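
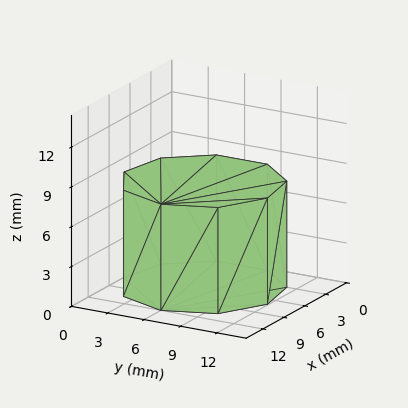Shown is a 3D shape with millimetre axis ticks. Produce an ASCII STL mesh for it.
Reading the render: the shape is a regular 9-sided prism (a cylinder approximated with 9 flat sides), circumscribed radius ≈ 6 mm, height ≈ 8 mm (dimensions read to the nearest mm from the axis ticks). For the STL, each face is triangulated and given an outward normal.

solid part
  facet normal 0.0000 0.0000 -1.0000
    outer loop
      vertex 7.0 11.9 0.0
      vertex 10.6 9.9 0.0
      vertex 12.0 6.0 0.0
    endloop
  endfacet
  facet normal 0.0000 0.0000 -1.0000
    outer loop
      vertex 3.0 11.2 0.0
      vertex 7.0 11.9 0.0
      vertex 12.0 6.0 0.0
    endloop
  endfacet
  facet normal 0.0000 0.0000 -1.0000
    outer loop
      vertex 0.4 8.1 0.0
      vertex 3.0 11.2 0.0
      vertex 12.0 6.0 0.0
    endloop
  endfacet
  facet normal 0.0000 0.0000 -1.0000
    outer loop
      vertex 0.4 3.9 0.0
      vertex 0.4 8.1 0.0
      vertex 12.0 6.0 0.0
    endloop
  endfacet
  facet normal 0.0000 0.0000 -1.0000
    outer loop
      vertex 3.0 0.8 0.0
      vertex 0.4 3.9 0.0
      vertex 12.0 6.0 0.0
    endloop
  endfacet
  facet normal 0.0000 0.0000 -1.0000
    outer loop
      vertex 7.0 0.1 0.0
      vertex 3.0 0.8 0.0
      vertex 12.0 6.0 0.0
    endloop
  endfacet
  facet normal 0.0000 0.0000 -1.0000
    outer loop
      vertex 10.6 2.1 0.0
      vertex 7.0 0.1 0.0
      vertex 12.0 6.0 0.0
    endloop
  endfacet
  facet normal 0.0000 0.0000 1.0000
    outer loop
      vertex 12.0 6.0 8.0
      vertex 10.6 9.9 8.0
      vertex 7.0 11.9 8.0
    endloop
  endfacet
  facet normal 0.0000 0.0000 1.0000
    outer loop
      vertex 12.0 6.0 8.0
      vertex 7.0 11.9 8.0
      vertex 3.0 11.2 8.0
    endloop
  endfacet
  facet normal 0.0000 0.0000 1.0000
    outer loop
      vertex 12.0 6.0 8.0
      vertex 3.0 11.2 8.0
      vertex 0.4 8.1 8.0
    endloop
  endfacet
  facet normal 0.0000 0.0000 1.0000
    outer loop
      vertex 12.0 6.0 8.0
      vertex 0.4 8.1 8.0
      vertex 0.4 3.9 8.0
    endloop
  endfacet
  facet normal 0.0000 0.0000 1.0000
    outer loop
      vertex 12.0 6.0 8.0
      vertex 0.4 3.9 8.0
      vertex 3.0 0.8 8.0
    endloop
  endfacet
  facet normal 0.0000 0.0000 1.0000
    outer loop
      vertex 12.0 6.0 8.0
      vertex 3.0 0.8 8.0
      vertex 7.0 0.1 8.0
    endloop
  endfacet
  facet normal 0.0000 0.0000 1.0000
    outer loop
      vertex 12.0 6.0 8.0
      vertex 7.0 0.1 8.0
      vertex 10.6 2.1 8.0
    endloop
  endfacet
  facet normal 0.9412 0.3379 0.0000
    outer loop
      vertex 12.0 6.0 0.0
      vertex 10.6 9.9 0.0
      vertex 10.6 9.9 8.0
    endloop
  endfacet
  facet normal 0.9412 0.3379 0.0000
    outer loop
      vertex 12.0 6.0 0.0
      vertex 10.6 9.9 8.0
      vertex 12.0 6.0 8.0
    endloop
  endfacet
  facet normal 0.4856 0.8742 0.0000
    outer loop
      vertex 10.6 9.9 0.0
      vertex 7.0 11.9 0.0
      vertex 7.0 11.9 8.0
    endloop
  endfacet
  facet normal 0.4856 0.8742 0.0000
    outer loop
      vertex 10.6 9.9 0.0
      vertex 7.0 11.9 8.0
      vertex 10.6 9.9 8.0
    endloop
  endfacet
  facet normal -0.1724 0.9850 0.0000
    outer loop
      vertex 7.0 11.9 0.0
      vertex 3.0 11.2 0.0
      vertex 3.0 11.2 8.0
    endloop
  endfacet
  facet normal -0.1724 0.9850 0.0000
    outer loop
      vertex 7.0 11.9 0.0
      vertex 3.0 11.2 8.0
      vertex 7.0 11.9 8.0
    endloop
  endfacet
  facet normal -0.7662 0.6426 0.0000
    outer loop
      vertex 3.0 11.2 0.0
      vertex 0.4 8.1 0.0
      vertex 0.4 8.1 8.0
    endloop
  endfacet
  facet normal -0.7662 0.6426 0.0000
    outer loop
      vertex 3.0 11.2 0.0
      vertex 0.4 8.1 8.0
      vertex 3.0 11.2 8.0
    endloop
  endfacet
  facet normal -1.0000 0.0000 0.0000
    outer loop
      vertex 0.4 8.1 0.0
      vertex 0.4 3.9 0.0
      vertex 0.4 3.9 8.0
    endloop
  endfacet
  facet normal -1.0000 0.0000 0.0000
    outer loop
      vertex 0.4 8.1 0.0
      vertex 0.4 3.9 8.0
      vertex 0.4 8.1 8.0
    endloop
  endfacet
  facet normal -0.7662 -0.6426 0.0000
    outer loop
      vertex 0.4 3.9 0.0
      vertex 3.0 0.8 0.0
      vertex 3.0 0.8 8.0
    endloop
  endfacet
  facet normal -0.7662 -0.6426 0.0000
    outer loop
      vertex 0.4 3.9 0.0
      vertex 3.0 0.8 8.0
      vertex 0.4 3.9 8.0
    endloop
  endfacet
  facet normal -0.1724 -0.9850 0.0000
    outer loop
      vertex 3.0 0.8 0.0
      vertex 7.0 0.1 0.0
      vertex 7.0 0.1 8.0
    endloop
  endfacet
  facet normal -0.1724 -0.9850 0.0000
    outer loop
      vertex 3.0 0.8 0.0
      vertex 7.0 0.1 8.0
      vertex 3.0 0.8 8.0
    endloop
  endfacet
  facet normal 0.4856 -0.8742 0.0000
    outer loop
      vertex 7.0 0.1 0.0
      vertex 10.6 2.1 0.0
      vertex 10.6 2.1 8.0
    endloop
  endfacet
  facet normal 0.4856 -0.8742 0.0000
    outer loop
      vertex 7.0 0.1 0.0
      vertex 10.6 2.1 8.0
      vertex 7.0 0.1 8.0
    endloop
  endfacet
  facet normal 0.9412 -0.3379 0.0000
    outer loop
      vertex 10.6 2.1 0.0
      vertex 12.0 6.0 0.0
      vertex 12.0 6.0 8.0
    endloop
  endfacet
  facet normal 0.9412 -0.3379 0.0000
    outer loop
      vertex 10.6 2.1 0.0
      vertex 12.0 6.0 8.0
      vertex 10.6 2.1 8.0
    endloop
  endfacet
endsolid part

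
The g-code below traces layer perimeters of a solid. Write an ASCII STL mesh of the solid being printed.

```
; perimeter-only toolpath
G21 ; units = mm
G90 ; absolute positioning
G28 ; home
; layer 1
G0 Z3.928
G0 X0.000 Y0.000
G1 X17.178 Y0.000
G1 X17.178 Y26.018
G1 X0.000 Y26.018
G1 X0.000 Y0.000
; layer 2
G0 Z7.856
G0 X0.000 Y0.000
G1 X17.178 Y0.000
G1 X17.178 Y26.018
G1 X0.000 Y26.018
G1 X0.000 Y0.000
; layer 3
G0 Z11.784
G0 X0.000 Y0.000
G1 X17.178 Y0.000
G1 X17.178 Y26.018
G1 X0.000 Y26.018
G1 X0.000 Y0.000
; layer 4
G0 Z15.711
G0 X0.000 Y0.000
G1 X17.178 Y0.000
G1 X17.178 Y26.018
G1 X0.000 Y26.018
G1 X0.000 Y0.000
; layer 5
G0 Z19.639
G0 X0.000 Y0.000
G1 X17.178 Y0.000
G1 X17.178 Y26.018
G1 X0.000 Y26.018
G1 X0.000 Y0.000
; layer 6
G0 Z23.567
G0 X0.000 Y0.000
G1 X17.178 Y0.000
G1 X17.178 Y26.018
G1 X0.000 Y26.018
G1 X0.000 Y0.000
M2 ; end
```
solid part
  facet normal 0.0000 0.0000 -1.0000
    outer loop
      vertex 17.178 26.018 0.000
      vertex 17.178 0.000 0.000
      vertex 0.000 0.000 0.000
    endloop
  endfacet
  facet normal 0.0000 0.0000 -1.0000
    outer loop
      vertex 0.000 26.018 0.000
      vertex 17.178 26.018 0.000
      vertex 0.000 0.000 0.000
    endloop
  endfacet
  facet normal 0.0000 0.0000 1.0000
    outer loop
      vertex 0.000 0.000 23.567
      vertex 17.178 0.000 23.567
      vertex 17.178 26.018 23.567
    endloop
  endfacet
  facet normal 0.0000 0.0000 1.0000
    outer loop
      vertex 0.000 0.000 23.567
      vertex 17.178 26.018 23.567
      vertex 0.000 26.018 23.567
    endloop
  endfacet
  facet normal 0.0000 -1.0000 0.0000
    outer loop
      vertex 0.000 0.000 0.000
      vertex 17.178 0.000 0.000
      vertex 17.178 0.000 23.567
    endloop
  endfacet
  facet normal 0.0000 -1.0000 0.0000
    outer loop
      vertex 0.000 0.000 0.000
      vertex 17.178 0.000 23.567
      vertex 0.000 0.000 23.567
    endloop
  endfacet
  facet normal 0.0000 1.0000 0.0000
    outer loop
      vertex 17.178 26.018 23.567
      vertex 17.178 26.018 0.000
      vertex 0.000 26.018 0.000
    endloop
  endfacet
  facet normal 0.0000 1.0000 0.0000
    outer loop
      vertex 0.000 26.018 23.567
      vertex 17.178 26.018 23.567
      vertex 0.000 26.018 0.000
    endloop
  endfacet
  facet normal -1.0000 0.0000 0.0000
    outer loop
      vertex 0.000 26.018 23.567
      vertex 0.000 26.018 0.000
      vertex 0.000 0.000 0.000
    endloop
  endfacet
  facet normal -1.0000 0.0000 0.0000
    outer loop
      vertex 0.000 0.000 23.567
      vertex 0.000 26.018 23.567
      vertex 0.000 0.000 0.000
    endloop
  endfacet
  facet normal 1.0000 0.0000 0.0000
    outer loop
      vertex 17.178 0.000 0.000
      vertex 17.178 26.018 0.000
      vertex 17.178 26.018 23.567
    endloop
  endfacet
  facet normal 1.0000 0.0000 0.0000
    outer loop
      vertex 17.178 0.000 0.000
      vertex 17.178 26.018 23.567
      vertex 17.178 0.000 23.567
    endloop
  endfacet
endsolid part

The G0 Z moves step by Δz≈3.928 mm. Every layer's G1 loop is the same polygon, so the solid is a straight extrusion of it from z=0 to z≈23.6. Closing with flat bottom and top caps and triangulating gives 12 facets — a rectangular box, roughly 17.2 × 26 mm footprint and 23.6 mm tall.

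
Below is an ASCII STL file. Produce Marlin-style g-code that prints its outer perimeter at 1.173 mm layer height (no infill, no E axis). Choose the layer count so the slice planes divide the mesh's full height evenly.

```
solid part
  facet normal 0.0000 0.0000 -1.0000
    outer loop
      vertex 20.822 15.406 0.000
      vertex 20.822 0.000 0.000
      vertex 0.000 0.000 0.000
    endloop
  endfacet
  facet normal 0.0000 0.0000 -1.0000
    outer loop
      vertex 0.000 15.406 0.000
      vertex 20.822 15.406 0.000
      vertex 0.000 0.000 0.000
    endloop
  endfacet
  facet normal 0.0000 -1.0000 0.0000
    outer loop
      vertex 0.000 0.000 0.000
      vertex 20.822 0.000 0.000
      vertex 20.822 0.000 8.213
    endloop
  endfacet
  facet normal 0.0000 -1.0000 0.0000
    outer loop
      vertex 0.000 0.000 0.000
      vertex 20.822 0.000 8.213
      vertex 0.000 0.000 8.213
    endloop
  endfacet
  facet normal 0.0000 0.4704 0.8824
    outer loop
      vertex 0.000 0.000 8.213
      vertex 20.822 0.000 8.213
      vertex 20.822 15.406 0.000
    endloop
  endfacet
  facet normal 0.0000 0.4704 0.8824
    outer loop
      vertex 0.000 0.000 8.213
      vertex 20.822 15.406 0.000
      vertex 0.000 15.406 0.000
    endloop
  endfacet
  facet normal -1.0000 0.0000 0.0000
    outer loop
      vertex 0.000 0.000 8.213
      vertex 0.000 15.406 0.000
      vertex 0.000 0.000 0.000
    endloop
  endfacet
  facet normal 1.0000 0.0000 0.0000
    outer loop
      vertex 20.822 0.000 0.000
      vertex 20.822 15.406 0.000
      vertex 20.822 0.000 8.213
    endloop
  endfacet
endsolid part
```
; perimeter-only toolpath
G21 ; units = mm
G90 ; absolute positioning
G28 ; home
; layer 1
G0 Z1.173
G0 X0.000 Y0.000
G1 X20.822 Y0.000
G1 X20.822 Y13.205
G1 X0.000 Y13.205
G1 X0.000 Y0.000
; layer 2
G0 Z2.347
G0 X0.000 Y0.000
G1 X20.822 Y0.000
G1 X20.822 Y11.004
G1 X0.000 Y11.004
G1 X0.000 Y0.000
; layer 3
G0 Z3.520
G0 X0.000 Y0.000
G1 X20.822 Y0.000
G1 X20.822 Y8.803
G1 X0.000 Y8.803
G1 X0.000 Y0.000
; layer 4
G0 Z4.693
G0 X0.000 Y0.000
G1 X20.822 Y0.000
G1 X20.822 Y6.603
G1 X0.000 Y6.603
G1 X0.000 Y0.000
; layer 5
G0 Z5.866
G0 X0.000 Y0.000
G1 X20.822 Y0.000
G1 X20.822 Y4.402
G1 X0.000 Y4.402
G1 X0.000 Y0.000
; layer 6
G0 Z7.040
G0 X0.000 Y0.000
G1 X20.822 Y0.000
G1 X20.822 Y2.201
G1 X0.000 Y2.201
G1 X0.000 Y0.000
M2 ; end

The solid is a wedge (ramp): 20.8 × 15.4 mm base, rising to 8.21 mm along the y=0 edge and sloping linearly to z=0 at y=15.4. Slicing at Δz = 1.173 mm — 7 equal slices spanning the solid's height, so layer i sits at z = i·h/7 — gives 6 non-empty perimeters. Each is a 4-segment closed polygon; G0 lifts to the layer z and rapids to the start vertex, then G1 traces the edges. The cross-section shrinks linearly with z (the slice at the apex is degenerate and omitted).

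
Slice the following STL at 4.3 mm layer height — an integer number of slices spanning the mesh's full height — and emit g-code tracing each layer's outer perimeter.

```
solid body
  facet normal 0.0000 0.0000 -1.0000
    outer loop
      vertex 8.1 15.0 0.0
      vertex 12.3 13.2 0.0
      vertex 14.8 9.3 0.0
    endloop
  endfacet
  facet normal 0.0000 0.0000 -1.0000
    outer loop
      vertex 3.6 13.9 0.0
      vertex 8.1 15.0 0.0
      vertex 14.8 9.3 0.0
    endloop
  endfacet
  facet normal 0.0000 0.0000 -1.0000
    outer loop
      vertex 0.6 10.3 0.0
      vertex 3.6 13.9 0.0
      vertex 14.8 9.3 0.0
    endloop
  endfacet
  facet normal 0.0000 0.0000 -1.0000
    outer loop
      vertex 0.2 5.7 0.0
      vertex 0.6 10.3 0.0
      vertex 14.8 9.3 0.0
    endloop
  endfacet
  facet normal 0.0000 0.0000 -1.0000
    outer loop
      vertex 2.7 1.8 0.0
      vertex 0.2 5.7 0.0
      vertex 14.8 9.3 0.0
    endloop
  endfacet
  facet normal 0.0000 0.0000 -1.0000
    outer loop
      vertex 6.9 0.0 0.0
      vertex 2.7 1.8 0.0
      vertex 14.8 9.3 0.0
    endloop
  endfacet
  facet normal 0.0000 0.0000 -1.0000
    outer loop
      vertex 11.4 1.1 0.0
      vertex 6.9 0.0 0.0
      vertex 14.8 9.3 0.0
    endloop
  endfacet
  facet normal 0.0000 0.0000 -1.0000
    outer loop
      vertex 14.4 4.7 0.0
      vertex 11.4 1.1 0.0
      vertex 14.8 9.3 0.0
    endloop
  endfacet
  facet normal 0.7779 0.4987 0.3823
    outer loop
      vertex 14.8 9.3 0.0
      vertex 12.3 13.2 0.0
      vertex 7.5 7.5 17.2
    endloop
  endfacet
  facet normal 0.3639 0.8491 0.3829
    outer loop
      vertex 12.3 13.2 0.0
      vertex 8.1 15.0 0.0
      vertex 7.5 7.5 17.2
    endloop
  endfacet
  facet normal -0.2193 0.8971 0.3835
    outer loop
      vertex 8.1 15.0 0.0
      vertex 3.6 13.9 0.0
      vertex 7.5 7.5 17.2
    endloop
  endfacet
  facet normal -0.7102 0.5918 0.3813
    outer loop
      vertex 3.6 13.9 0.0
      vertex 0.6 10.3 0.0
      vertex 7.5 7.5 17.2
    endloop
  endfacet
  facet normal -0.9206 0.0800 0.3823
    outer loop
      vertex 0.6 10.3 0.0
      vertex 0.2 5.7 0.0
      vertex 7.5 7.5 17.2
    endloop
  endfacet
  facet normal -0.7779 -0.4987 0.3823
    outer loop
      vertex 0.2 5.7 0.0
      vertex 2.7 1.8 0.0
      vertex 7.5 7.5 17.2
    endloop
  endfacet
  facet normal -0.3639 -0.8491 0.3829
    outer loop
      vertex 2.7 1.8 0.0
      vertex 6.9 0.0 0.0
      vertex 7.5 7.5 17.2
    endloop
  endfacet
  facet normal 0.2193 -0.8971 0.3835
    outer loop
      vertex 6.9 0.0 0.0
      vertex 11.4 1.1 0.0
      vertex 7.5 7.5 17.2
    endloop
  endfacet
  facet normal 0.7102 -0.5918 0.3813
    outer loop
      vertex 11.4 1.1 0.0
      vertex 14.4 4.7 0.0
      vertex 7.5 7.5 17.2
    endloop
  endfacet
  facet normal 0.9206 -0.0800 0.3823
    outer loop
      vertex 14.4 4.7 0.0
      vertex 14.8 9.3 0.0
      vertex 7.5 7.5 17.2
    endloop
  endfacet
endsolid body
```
; perimeter-only toolpath
G21 ; units = mm
G90 ; absolute positioning
G28 ; home
; layer 1
G0 Z4.3
G0 X13.0 Y8.9
G1 X11.1 Y11.8
G1 X7.9 Y13.1
G1 X4.6 Y12.3
G1 X2.3 Y9.6
G1 X2.0 Y6.2
G1 X3.9 Y3.2
G1 X7.1 Y1.9
G1 X10.4 Y2.7
G1 X12.7 Y5.4
G1 X13.0 Y8.9
; layer 2
G0 Z8.6
G0 X11.2 Y8.4
G1 X9.9 Y10.3
G1 X7.8 Y11.2
G1 X5.5 Y10.7
G1 X4.0 Y8.9
G1 X3.9 Y6.6
G1 X5.1 Y4.7
G1 X7.2 Y3.8
G1 X9.4 Y4.3
G1 X10.9 Y6.1
G1 X11.2 Y8.4
; layer 3
G0 Z12.9
G0 X9.3 Y8.0
G1 X8.7 Y8.9
G1 X7.7 Y9.4
G1 X6.5 Y9.1
G1 X5.8 Y8.2
G1 X5.7 Y7.0
G1 X6.3 Y6.1
G1 X7.3 Y5.6
G1 X8.5 Y5.9
G1 X9.2 Y6.8
G1 X9.3 Y8.0
M2 ; end

The solid is a regular 10-sided pyramid, base circumscribed radius ≈ 7.5 mm, apex at z ≈ 17.2 mm. Slicing at Δz = 4.3 mm — 4 equal slices spanning the solid's height, so layer i sits at z = i·h/4 — gives 3 non-empty perimeters. Each is a 10-segment closed polygon; G0 lifts to the layer z and rapids to the start vertex, then G1 traces the edges. The cross-section shrinks linearly with z (the slice at the apex is degenerate and omitted).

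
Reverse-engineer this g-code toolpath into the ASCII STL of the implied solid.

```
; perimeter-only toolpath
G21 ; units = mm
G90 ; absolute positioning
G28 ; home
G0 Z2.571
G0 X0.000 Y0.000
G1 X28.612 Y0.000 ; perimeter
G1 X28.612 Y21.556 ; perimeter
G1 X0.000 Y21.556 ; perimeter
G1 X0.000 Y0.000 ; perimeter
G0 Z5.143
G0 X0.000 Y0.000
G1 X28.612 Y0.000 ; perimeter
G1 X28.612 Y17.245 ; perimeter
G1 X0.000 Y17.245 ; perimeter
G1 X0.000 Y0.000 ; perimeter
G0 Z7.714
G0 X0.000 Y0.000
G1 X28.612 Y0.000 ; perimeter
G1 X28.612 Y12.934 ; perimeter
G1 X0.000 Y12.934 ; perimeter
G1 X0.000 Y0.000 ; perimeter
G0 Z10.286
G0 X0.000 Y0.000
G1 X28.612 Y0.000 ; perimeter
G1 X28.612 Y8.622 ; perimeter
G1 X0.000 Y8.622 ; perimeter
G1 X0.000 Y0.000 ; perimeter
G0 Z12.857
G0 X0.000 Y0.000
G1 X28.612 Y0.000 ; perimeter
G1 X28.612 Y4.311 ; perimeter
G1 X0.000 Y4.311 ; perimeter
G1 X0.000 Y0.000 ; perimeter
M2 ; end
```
solid part
  facet normal 0.0000 0.0000 -1.0000
    outer loop
      vertex 28.612 25.867 0.000
      vertex 28.612 0.000 0.000
      vertex 0.000 0.000 0.000
    endloop
  endfacet
  facet normal 0.0000 0.0000 -1.0000
    outer loop
      vertex 0.000 25.867 0.000
      vertex 28.612 25.867 0.000
      vertex 0.000 0.000 0.000
    endloop
  endfacet
  facet normal 0.0000 -1.0000 0.0000
    outer loop
      vertex 0.000 0.000 0.000
      vertex 28.612 0.000 0.000
      vertex 28.612 0.000 15.429
    endloop
  endfacet
  facet normal 0.0000 -1.0000 0.0000
    outer loop
      vertex 0.000 0.000 0.000
      vertex 28.612 0.000 15.429
      vertex 0.000 0.000 15.429
    endloop
  endfacet
  facet normal 0.0000 0.5123 0.8588
    outer loop
      vertex 0.000 0.000 15.429
      vertex 28.612 0.000 15.429
      vertex 28.612 25.867 0.000
    endloop
  endfacet
  facet normal 0.0000 0.5123 0.8588
    outer loop
      vertex 0.000 0.000 15.429
      vertex 28.612 25.867 0.000
      vertex 0.000 25.867 0.000
    endloop
  endfacet
  facet normal -1.0000 0.0000 0.0000
    outer loop
      vertex 0.000 0.000 15.429
      vertex 0.000 25.867 0.000
      vertex 0.000 0.000 0.000
    endloop
  endfacet
  facet normal 1.0000 0.0000 0.0000
    outer loop
      vertex 28.612 0.000 0.000
      vertex 28.612 25.867 0.000
      vertex 28.612 0.000 15.429
    endloop
  endfacet
endsolid part

The G0 Z moves step by Δz≈2.571 mm. The G1 loops shrink linearly with z, so the solid tapers from its base footprint up to z≈15.4. Closing with a flat bottom cap and the tapered top and triangulating gives 8 facets — a wedge (ramp): 28.6 × 25.9 mm base, rising to 15.4 mm along the y=0 edge and sloping linearly to z=0 at y=25.9.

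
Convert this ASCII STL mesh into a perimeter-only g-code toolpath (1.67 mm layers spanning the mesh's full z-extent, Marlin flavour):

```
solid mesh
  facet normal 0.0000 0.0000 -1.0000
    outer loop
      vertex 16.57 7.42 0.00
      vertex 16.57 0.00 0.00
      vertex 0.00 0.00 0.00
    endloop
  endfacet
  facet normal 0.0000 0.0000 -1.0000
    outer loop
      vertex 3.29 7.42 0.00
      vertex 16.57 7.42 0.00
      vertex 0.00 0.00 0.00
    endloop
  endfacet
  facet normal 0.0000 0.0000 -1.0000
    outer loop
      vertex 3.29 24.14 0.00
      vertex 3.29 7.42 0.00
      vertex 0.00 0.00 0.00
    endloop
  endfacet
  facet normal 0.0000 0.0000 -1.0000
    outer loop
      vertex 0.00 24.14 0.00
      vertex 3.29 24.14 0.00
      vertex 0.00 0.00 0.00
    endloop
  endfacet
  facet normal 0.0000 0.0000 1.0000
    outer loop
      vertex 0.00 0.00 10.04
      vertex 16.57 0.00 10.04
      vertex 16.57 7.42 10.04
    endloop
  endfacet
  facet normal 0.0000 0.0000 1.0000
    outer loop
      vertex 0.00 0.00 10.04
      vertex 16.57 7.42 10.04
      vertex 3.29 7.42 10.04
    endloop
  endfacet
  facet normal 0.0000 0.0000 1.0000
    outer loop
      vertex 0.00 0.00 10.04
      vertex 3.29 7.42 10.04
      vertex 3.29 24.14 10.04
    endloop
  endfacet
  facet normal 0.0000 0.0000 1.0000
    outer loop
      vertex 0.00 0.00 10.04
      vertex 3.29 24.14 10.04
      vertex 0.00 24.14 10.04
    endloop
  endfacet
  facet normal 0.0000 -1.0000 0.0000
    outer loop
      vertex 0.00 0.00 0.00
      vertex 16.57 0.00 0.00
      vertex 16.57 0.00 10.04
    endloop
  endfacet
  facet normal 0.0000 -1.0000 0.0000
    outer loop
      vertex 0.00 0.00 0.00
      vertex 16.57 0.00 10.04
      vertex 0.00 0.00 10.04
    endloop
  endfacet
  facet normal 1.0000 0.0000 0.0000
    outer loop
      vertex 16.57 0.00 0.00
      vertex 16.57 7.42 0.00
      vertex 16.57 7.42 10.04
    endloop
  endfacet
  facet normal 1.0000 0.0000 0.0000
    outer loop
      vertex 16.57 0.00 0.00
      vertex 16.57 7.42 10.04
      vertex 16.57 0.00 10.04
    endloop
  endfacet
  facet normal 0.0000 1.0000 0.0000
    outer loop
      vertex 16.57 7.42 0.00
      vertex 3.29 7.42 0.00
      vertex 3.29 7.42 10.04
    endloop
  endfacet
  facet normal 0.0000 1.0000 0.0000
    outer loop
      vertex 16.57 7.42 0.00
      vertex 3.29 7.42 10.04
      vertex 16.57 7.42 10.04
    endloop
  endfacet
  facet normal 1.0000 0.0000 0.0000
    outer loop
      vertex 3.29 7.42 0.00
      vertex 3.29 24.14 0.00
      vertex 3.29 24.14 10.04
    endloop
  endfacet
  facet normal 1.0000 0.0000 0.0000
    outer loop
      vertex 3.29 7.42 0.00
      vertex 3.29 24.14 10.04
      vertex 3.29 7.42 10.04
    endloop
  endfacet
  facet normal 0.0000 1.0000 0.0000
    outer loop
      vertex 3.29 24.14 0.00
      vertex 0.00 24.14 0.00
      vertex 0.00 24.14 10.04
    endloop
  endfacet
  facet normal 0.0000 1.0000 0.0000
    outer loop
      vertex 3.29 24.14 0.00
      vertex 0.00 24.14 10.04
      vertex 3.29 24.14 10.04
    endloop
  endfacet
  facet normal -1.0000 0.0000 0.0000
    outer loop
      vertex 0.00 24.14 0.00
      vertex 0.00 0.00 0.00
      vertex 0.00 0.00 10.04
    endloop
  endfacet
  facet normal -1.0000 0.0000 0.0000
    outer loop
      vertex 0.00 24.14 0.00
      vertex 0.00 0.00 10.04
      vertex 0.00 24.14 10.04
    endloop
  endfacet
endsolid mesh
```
; perimeter-only toolpath
G21 ; units = mm
G90 ; absolute positioning
G28 ; home
; layer 1
G0 Z1.67
G0 X0.00 Y0.00
G1 X16.57 Y0.00
G1 X16.57 Y7.42
G1 X3.29 Y7.42
G1 X3.29 Y24.14
G1 X0.00 Y24.14
G1 X0.00 Y0.00
; layer 2
G0 Z3.35
G0 X0.00 Y0.00
G1 X16.57 Y0.00
G1 X16.57 Y7.42
G1 X3.29 Y7.42
G1 X3.29 Y24.14
G1 X0.00 Y24.14
G1 X0.00 Y0.00
; layer 3
G0 Z5.02
G0 X0.00 Y0.00
G1 X16.57 Y0.00
G1 X16.57 Y7.42
G1 X3.29 Y7.42
G1 X3.29 Y24.14
G1 X0.00 Y24.14
G1 X0.00 Y0.00
; layer 4
G0 Z6.69
G0 X0.00 Y0.00
G1 X16.57 Y0.00
G1 X16.57 Y7.42
G1 X3.29 Y7.42
G1 X3.29 Y24.14
G1 X0.00 Y24.14
G1 X0.00 Y0.00
; layer 5
G0 Z8.37
G0 X0.00 Y0.00
G1 X16.57 Y0.00
G1 X16.57 Y7.42
G1 X3.29 Y7.42
G1 X3.29 Y24.14
G1 X0.00 Y24.14
G1 X0.00 Y0.00
; layer 6
G0 Z10.04
G0 X0.00 Y0.00
G1 X16.57 Y0.00
G1 X16.57 Y7.42
G1 X3.29 Y7.42
G1 X3.29 Y24.14
G1 X0.00 Y24.14
G1 X0.00 Y0.00
M2 ; end

The solid is an L-shaped prism: outer 16.6 × 24.1 mm, arm thicknesses ≈ 7.42 mm (horizontal) and 3.29 mm (vertical), extruded 10 mm in z. Slicing at Δz = 1.67 mm — 6 equal slices spanning the solid's height, so layer i sits at z = i·h/6 — gives 6 non-empty perimeters. Each is a 6-segment closed polygon; G0 lifts to the layer z and rapids to the start vertex, then G1 traces the edges.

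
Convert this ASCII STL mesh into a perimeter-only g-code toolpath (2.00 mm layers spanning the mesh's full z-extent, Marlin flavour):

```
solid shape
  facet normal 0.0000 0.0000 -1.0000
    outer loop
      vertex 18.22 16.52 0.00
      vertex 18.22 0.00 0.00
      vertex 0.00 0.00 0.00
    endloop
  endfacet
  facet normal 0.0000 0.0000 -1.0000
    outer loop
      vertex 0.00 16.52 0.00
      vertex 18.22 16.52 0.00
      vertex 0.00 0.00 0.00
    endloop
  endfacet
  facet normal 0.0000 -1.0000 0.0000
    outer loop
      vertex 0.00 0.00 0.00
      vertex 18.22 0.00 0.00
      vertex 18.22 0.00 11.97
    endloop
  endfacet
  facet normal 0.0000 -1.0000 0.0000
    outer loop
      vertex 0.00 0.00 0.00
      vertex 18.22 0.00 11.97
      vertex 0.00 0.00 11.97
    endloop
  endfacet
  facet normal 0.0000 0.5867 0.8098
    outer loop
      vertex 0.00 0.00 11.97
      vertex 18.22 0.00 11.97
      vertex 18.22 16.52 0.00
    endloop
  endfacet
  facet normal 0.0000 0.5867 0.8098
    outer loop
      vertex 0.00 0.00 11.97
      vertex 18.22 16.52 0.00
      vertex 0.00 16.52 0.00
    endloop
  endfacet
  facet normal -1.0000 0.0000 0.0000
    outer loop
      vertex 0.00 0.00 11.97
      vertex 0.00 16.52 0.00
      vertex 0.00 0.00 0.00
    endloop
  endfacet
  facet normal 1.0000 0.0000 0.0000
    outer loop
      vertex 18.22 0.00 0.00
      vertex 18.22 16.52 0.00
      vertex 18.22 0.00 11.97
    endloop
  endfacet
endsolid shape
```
; perimeter-only toolpath
G21 ; units = mm
G90 ; absolute positioning
G28 ; home
; layer 1
G0 Z2.00
G0 X0.00 Y0.00
G1 X18.22 Y0.00
G1 X18.22 Y13.77
G1 X0.00 Y13.77
G1 X0.00 Y0.00
; layer 2
G0 Z3.99
G0 X0.00 Y0.00
G1 X18.22 Y0.00
G1 X18.22 Y11.01
G1 X0.00 Y11.01
G1 X0.00 Y0.00
; layer 3
G0 Z5.99
G0 X0.00 Y0.00
G1 X18.22 Y0.00
G1 X18.22 Y8.26
G1 X0.00 Y8.26
G1 X0.00 Y0.00
; layer 4
G0 Z7.98
G0 X0.00 Y0.00
G1 X18.22 Y0.00
G1 X18.22 Y5.51
G1 X0.00 Y5.51
G1 X0.00 Y0.00
; layer 5
G0 Z9.98
G0 X0.00 Y0.00
G1 X18.22 Y0.00
G1 X18.22 Y2.75
G1 X0.00 Y2.75
G1 X0.00 Y0.00
M2 ; end

The solid is a wedge (ramp): 18.2 × 16.5 mm base, rising to 12 mm along the y=0 edge and sloping linearly to z=0 at y=16.5. Slicing at Δz = 2.00 mm — 6 equal slices spanning the solid's height, so layer i sits at z = i·h/6 — gives 5 non-empty perimeters. Each is a 4-segment closed polygon; G0 lifts to the layer z and rapids to the start vertex, then G1 traces the edges. The cross-section shrinks linearly with z (the slice at the apex is degenerate and omitted).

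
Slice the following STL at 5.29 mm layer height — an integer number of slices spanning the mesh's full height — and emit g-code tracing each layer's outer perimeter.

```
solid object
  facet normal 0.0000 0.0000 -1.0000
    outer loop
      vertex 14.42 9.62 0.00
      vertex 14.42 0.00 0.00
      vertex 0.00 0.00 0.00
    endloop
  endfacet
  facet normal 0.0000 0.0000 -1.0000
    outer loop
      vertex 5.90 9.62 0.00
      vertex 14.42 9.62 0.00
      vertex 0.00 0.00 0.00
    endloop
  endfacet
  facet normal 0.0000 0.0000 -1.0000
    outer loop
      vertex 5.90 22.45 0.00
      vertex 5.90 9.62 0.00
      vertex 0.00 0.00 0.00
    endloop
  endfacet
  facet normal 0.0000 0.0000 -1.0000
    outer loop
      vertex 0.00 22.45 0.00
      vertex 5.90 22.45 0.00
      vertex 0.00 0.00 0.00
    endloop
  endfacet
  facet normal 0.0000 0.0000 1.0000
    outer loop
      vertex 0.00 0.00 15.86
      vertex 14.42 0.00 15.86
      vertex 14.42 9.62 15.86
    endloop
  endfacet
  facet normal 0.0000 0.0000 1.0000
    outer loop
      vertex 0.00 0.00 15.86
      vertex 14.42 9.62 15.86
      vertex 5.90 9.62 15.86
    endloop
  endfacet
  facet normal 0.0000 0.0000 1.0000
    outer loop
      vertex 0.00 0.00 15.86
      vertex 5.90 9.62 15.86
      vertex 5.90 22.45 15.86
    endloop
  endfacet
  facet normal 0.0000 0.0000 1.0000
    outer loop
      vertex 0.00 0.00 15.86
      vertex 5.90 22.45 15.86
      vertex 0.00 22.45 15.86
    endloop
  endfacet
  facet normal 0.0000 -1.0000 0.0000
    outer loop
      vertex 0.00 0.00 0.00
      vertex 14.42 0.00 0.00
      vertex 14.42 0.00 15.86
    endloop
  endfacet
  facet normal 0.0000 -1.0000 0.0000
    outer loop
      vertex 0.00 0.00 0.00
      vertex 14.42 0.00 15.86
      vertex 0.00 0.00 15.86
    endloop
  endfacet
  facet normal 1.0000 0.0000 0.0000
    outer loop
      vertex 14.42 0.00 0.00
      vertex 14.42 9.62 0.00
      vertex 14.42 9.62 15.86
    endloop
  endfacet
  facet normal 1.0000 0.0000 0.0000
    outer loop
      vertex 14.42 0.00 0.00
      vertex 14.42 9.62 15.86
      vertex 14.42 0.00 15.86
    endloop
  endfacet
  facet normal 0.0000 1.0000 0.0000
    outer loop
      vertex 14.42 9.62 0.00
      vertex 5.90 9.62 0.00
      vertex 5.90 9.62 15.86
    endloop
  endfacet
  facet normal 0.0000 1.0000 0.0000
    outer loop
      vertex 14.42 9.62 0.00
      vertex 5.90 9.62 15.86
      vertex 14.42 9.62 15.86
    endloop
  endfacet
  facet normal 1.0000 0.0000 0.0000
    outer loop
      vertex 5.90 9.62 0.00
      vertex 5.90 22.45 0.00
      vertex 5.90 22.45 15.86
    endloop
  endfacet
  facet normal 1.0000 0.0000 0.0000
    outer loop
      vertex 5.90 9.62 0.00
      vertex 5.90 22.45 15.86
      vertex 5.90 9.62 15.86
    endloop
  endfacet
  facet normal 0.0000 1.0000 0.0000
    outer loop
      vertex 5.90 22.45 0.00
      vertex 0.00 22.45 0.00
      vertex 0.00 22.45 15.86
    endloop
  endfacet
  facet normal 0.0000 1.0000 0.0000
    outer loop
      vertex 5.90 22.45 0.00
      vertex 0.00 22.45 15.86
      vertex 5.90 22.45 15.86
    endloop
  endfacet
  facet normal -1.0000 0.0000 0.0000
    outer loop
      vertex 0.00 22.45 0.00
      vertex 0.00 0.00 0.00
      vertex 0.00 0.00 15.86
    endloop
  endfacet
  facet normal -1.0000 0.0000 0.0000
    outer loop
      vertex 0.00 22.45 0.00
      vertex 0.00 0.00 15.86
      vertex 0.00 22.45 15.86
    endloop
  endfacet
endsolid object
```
; perimeter-only toolpath
G21 ; units = mm
G90 ; absolute positioning
G28 ; home
; layer 1
G0 Z5.29
G0 X0.00 Y0.00
G1 X14.42 Y0.00
G1 X14.42 Y9.62
G1 X5.90 Y9.62
G1 X5.90 Y22.45
G1 X0.00 Y22.45
G1 X0.00 Y0.00
; layer 2
G0 Z10.57
G0 X0.00 Y0.00
G1 X14.42 Y0.00
G1 X14.42 Y9.62
G1 X5.90 Y9.62
G1 X5.90 Y22.45
G1 X0.00 Y22.45
G1 X0.00 Y0.00
; layer 3
G0 Z15.86
G0 X0.00 Y0.00
G1 X14.42 Y0.00
G1 X14.42 Y9.62
G1 X5.90 Y9.62
G1 X5.90 Y22.45
G1 X0.00 Y22.45
G1 X0.00 Y0.00
M2 ; end

The solid is an L-shaped prism: outer 14.4 × 22.4 mm, arm thicknesses ≈ 9.62 mm (horizontal) and 5.9 mm (vertical), extruded 15.9 mm in z. Slicing at Δz = 5.29 mm — 3 equal slices spanning the solid's height, so layer i sits at z = i·h/3 — gives 3 non-empty perimeters. Each is a 6-segment closed polygon; G0 lifts to the layer z and rapids to the start vertex, then G1 traces the edges.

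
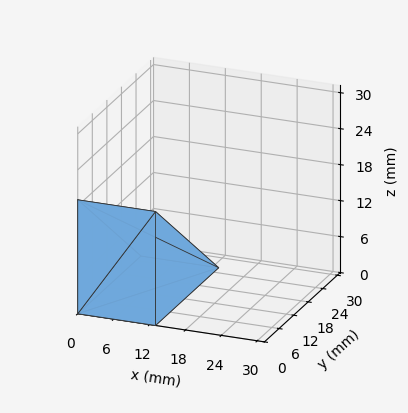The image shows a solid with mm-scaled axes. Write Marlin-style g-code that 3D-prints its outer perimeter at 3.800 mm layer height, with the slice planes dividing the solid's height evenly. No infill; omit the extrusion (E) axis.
Reading the render: the shape is a wedge (ramp): 13 × 26 mm base, rising to 19 mm along the y=0 edge and sloping linearly to z=0 at y=26 (dimensions read to the nearest mm from the axis ticks). For the g-code, the solid's height is divided into equal slices at the stated Δz and each level perimeter traced with G1 moves after a G0 lift.

; perimeter-only toolpath
G21 ; units = mm
G90 ; absolute positioning
G28 ; home
; layer 1
G0 Z3.800
G0 X0.000 Y0.000
G1 X13.000 Y0.000
G1 X13.000 Y20.800
G1 X0.000 Y20.800
G1 X0.000 Y0.000
; layer 2
G0 Z7.600
G0 X0.000 Y0.000
G1 X13.000 Y0.000
G1 X13.000 Y15.600
G1 X0.000 Y15.600
G1 X0.000 Y0.000
; layer 3
G0 Z11.400
G0 X0.000 Y0.000
G1 X13.000 Y0.000
G1 X13.000 Y10.400
G1 X0.000 Y10.400
G1 X0.000 Y0.000
; layer 4
G0 Z15.200
G0 X0.000 Y0.000
G1 X13.000 Y0.000
G1 X13.000 Y5.200
G1 X0.000 Y5.200
G1 X0.000 Y0.000
M2 ; end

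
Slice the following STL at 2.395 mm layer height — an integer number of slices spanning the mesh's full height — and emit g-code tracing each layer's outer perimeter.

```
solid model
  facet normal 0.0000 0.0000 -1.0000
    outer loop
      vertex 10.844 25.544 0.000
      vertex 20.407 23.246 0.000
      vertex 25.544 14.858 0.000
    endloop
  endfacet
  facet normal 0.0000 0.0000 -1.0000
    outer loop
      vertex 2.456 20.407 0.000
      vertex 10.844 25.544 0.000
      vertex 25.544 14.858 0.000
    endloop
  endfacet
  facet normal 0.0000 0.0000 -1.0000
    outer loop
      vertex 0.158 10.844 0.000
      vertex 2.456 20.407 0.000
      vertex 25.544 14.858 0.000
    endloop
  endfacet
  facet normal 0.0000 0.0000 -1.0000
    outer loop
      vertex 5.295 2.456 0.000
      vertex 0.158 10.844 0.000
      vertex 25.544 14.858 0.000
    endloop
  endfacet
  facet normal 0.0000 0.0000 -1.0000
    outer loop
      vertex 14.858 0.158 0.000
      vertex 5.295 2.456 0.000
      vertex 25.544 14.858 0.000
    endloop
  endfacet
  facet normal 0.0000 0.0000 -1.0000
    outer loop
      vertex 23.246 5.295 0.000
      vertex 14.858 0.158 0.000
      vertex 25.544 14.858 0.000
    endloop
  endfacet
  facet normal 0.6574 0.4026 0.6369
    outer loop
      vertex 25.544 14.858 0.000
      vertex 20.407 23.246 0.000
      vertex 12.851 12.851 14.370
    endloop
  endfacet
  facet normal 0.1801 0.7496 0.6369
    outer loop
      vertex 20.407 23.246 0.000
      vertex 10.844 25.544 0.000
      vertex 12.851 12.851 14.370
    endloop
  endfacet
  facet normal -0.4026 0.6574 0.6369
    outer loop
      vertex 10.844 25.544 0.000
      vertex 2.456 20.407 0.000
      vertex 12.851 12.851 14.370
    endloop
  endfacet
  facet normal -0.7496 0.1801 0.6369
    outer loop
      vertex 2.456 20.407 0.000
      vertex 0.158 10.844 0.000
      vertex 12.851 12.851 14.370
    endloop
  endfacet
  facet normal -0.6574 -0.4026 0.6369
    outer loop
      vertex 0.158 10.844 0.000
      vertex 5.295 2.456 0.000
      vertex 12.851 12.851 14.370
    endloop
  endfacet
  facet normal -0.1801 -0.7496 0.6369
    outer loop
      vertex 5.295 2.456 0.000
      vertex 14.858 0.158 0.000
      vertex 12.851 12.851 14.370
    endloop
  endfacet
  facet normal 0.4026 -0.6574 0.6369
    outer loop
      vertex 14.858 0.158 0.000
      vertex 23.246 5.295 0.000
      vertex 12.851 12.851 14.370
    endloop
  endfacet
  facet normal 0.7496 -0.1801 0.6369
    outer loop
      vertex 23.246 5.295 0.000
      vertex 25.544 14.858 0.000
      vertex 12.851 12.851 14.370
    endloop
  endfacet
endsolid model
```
; perimeter-only toolpath
G21 ; units = mm
G90 ; absolute positioning
G28 ; home
; layer 1
G0 Z2.395
G0 X23.428 Y14.524
G1 X19.148 Y21.513
G1 X11.178 Y23.428
G1 X4.189 Y19.148
G1 X2.274 Y11.178
G1 X6.554 Y4.189
G1 X14.524 Y2.274
G1 X21.513 Y6.554
G1 X23.428 Y14.524
; layer 2
G0 Z4.790
G0 X21.313 Y14.189
G1 X17.888 Y19.781
G1 X11.513 Y21.313
G1 X5.921 Y17.888
G1 X4.389 Y11.513
G1 X7.814 Y5.921
G1 X14.189 Y4.389
G1 X19.781 Y7.814
G1 X21.313 Y14.189
; layer 3
G0 Z7.185
G0 X19.197 Y13.855
G1 X16.629 Y18.049
G1 X11.848 Y19.197
G1 X7.654 Y16.629
G1 X6.505 Y11.848
G1 X9.073 Y7.654
G1 X13.855 Y6.505
G1 X18.049 Y9.073
G1 X19.197 Y13.855
; layer 4
G0 Z9.580
G0 X17.082 Y13.520
G1 X15.370 Y16.316
G1 X12.182 Y17.082
G1 X9.386 Y15.370
G1 X8.620 Y12.182
G1 X10.332 Y9.386
G1 X13.520 Y8.620
G1 X16.316 Y10.332
G1 X17.082 Y13.520
; layer 5
G0 Z11.975
G0 X14.966 Y13.186
G1 X14.110 Y14.584
G1 X12.517 Y14.966
G1 X11.119 Y14.110
G1 X10.736 Y12.517
G1 X11.592 Y11.119
G1 X13.186 Y10.736
G1 X14.584 Y11.592
G1 X14.966 Y13.186
M2 ; end

The solid is a regular 8-sided pyramid, base circumscribed radius ≈ 12.9 mm, apex at z ≈ 14.4 mm. Slicing at Δz = 2.395 mm — 6 equal slices spanning the solid's height, so layer i sits at z = i·h/6 — gives 5 non-empty perimeters. Each is a 8-segment closed polygon; G0 lifts to the layer z and rapids to the start vertex, then G1 traces the edges. The cross-section shrinks linearly with z (the slice at the apex is degenerate and omitted).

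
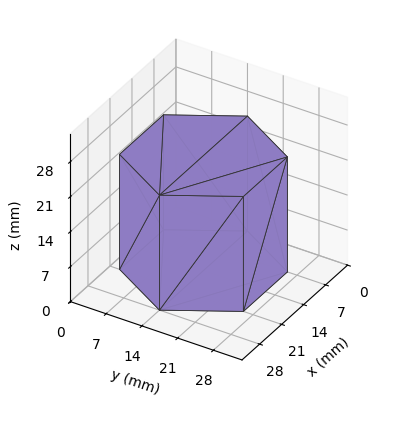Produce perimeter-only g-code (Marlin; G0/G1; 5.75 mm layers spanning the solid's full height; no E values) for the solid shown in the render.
Reading the render: the shape is a regular 6-sided prism (a cylinder approximated with 6 flat sides), circumscribed radius ≈ 14 mm, height ≈ 23 mm (dimensions read to the nearest mm from the axis ticks). For the g-code, the solid's height is divided into equal slices at the stated Δz and each level perimeter traced with G1 moves after a G0 lift.

; perimeter-only toolpath
G21 ; units = mm
G90 ; absolute positioning
G28 ; home
; layer 1
G0 Z5.75
G0 X28.00 Y14.00
G1 X21.00 Y26.12
G1 X7.00 Y26.12
G1 X0.00 Y14.00
G1 X7.00 Y1.88
G1 X21.00 Y1.88
G1 X28.00 Y14.00
; layer 2
G0 Z11.50
G0 X28.00 Y14.00
G1 X21.00 Y26.12
G1 X7.00 Y26.12
G1 X0.00 Y14.00
G1 X7.00 Y1.88
G1 X21.00 Y1.88
G1 X28.00 Y14.00
; layer 3
G0 Z17.25
G0 X28.00 Y14.00
G1 X21.00 Y26.12
G1 X7.00 Y26.12
G1 X0.00 Y14.00
G1 X7.00 Y1.88
G1 X21.00 Y1.88
G1 X28.00 Y14.00
; layer 4
G0 Z23.00
G0 X28.00 Y14.00
G1 X21.00 Y26.12
G1 X7.00 Y26.12
G1 X0.00 Y14.00
G1 X7.00 Y1.88
G1 X21.00 Y1.88
G1 X28.00 Y14.00
M2 ; end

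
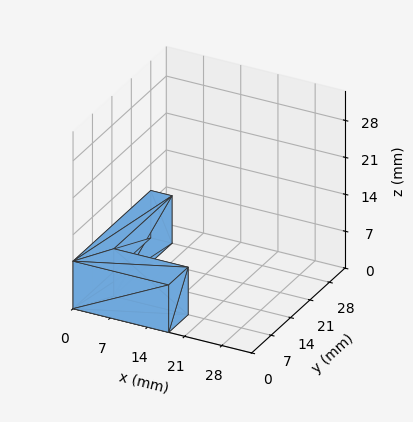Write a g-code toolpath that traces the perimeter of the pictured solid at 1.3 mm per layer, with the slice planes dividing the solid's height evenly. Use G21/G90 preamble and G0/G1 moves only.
Reading the render: the shape is an L-shaped prism: outer 18 × 28 mm, arm thicknesses ≈ 7 mm (horizontal) and 4 mm (vertical), extruded 9 mm in z (dimensions read to the nearest mm from the axis ticks). For the g-code, the solid's height is divided into equal slices at the stated Δz and each level perimeter traced with G1 moves after a G0 lift.

; perimeter-only toolpath
G21 ; units = mm
G90 ; absolute positioning
G28 ; home
; layer 1
G0 Z1.3
G0 X0.0 Y0.0
G1 X18.0 Y0.0
G1 X18.0 Y7.0
G1 X4.0 Y7.0
G1 X4.0 Y28.0
G1 X0.0 Y28.0
G1 X0.0 Y0.0
; layer 2
G0 Z2.6
G0 X0.0 Y0.0
G1 X18.0 Y0.0
G1 X18.0 Y7.0
G1 X4.0 Y7.0
G1 X4.0 Y28.0
G1 X0.0 Y28.0
G1 X0.0 Y0.0
; layer 3
G0 Z3.9
G0 X0.0 Y0.0
G1 X18.0 Y0.0
G1 X18.0 Y7.0
G1 X4.0 Y7.0
G1 X4.0 Y28.0
G1 X0.0 Y28.0
G1 X0.0 Y0.0
; layer 4
G0 Z5.1
G0 X0.0 Y0.0
G1 X18.0 Y0.0
G1 X18.0 Y7.0
G1 X4.0 Y7.0
G1 X4.0 Y28.0
G1 X0.0 Y28.0
G1 X0.0 Y0.0
; layer 5
G0 Z6.4
G0 X0.0 Y0.0
G1 X18.0 Y0.0
G1 X18.0 Y7.0
G1 X4.0 Y7.0
G1 X4.0 Y28.0
G1 X0.0 Y28.0
G1 X0.0 Y0.0
; layer 6
G0 Z7.7
G0 X0.0 Y0.0
G1 X18.0 Y0.0
G1 X18.0 Y7.0
G1 X4.0 Y7.0
G1 X4.0 Y28.0
G1 X0.0 Y28.0
G1 X0.0 Y0.0
; layer 7
G0 Z9.0
G0 X0.0 Y0.0
G1 X18.0 Y0.0
G1 X18.0 Y7.0
G1 X4.0 Y7.0
G1 X4.0 Y28.0
G1 X0.0 Y28.0
G1 X0.0 Y0.0
M2 ; end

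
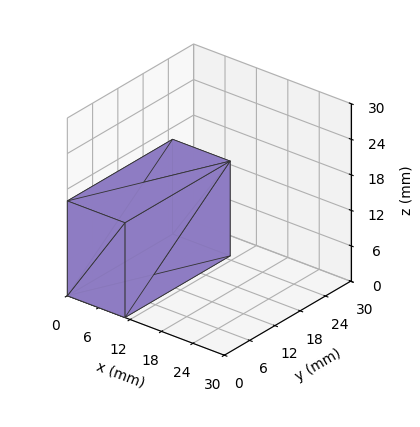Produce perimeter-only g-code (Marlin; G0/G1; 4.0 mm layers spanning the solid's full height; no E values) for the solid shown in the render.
Reading the render: the shape is a rectangular box, roughly 11 × 25 mm footprint and 16 mm tall (dimensions read to the nearest mm from the axis ticks). For the g-code, the solid's height is divided into equal slices at the stated Δz and each level perimeter traced with G1 moves after a G0 lift.

; perimeter-only toolpath
G21 ; units = mm
G90 ; absolute positioning
G28 ; home
; layer 1
G0 Z4.0
G0 X0.0 Y0.0
G1 X11.0 Y0.0
G1 X11.0 Y25.0
G1 X0.0 Y25.0
G1 X0.0 Y0.0
; layer 2
G0 Z8.0
G0 X0.0 Y0.0
G1 X11.0 Y0.0
G1 X11.0 Y25.0
G1 X0.0 Y25.0
G1 X0.0 Y0.0
; layer 3
G0 Z12.0
G0 X0.0 Y0.0
G1 X11.0 Y0.0
G1 X11.0 Y25.0
G1 X0.0 Y25.0
G1 X0.0 Y0.0
; layer 4
G0 Z16.0
G0 X0.0 Y0.0
G1 X11.0 Y0.0
G1 X11.0 Y25.0
G1 X0.0 Y25.0
G1 X0.0 Y0.0
M2 ; end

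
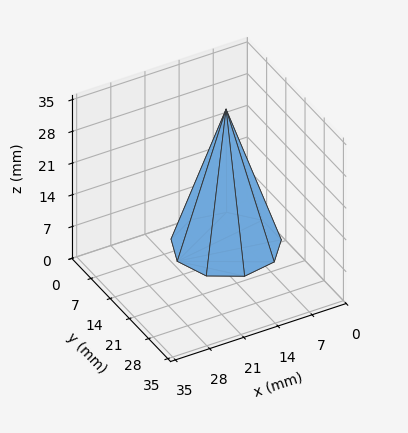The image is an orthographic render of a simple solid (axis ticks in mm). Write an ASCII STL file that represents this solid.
Reading the render: the shape is a regular 9-sided pyramid, base circumscribed radius ≈ 10 mm, apex at z ≈ 30 mm (dimensions read to the nearest mm from the axis ticks). For the STL, each face is triangulated and given an outward normal.

solid part
  facet normal 0.0000 0.0000 -1.0000
    outer loop
      vertex 11.74 19.85 0.00
      vertex 17.66 16.43 0.00
      vertex 20.00 10.00 0.00
    endloop
  endfacet
  facet normal 0.0000 0.0000 -1.0000
    outer loop
      vertex 5.00 18.66 0.00
      vertex 11.74 19.85 0.00
      vertex 20.00 10.00 0.00
    endloop
  endfacet
  facet normal 0.0000 0.0000 -1.0000
    outer loop
      vertex 0.60 13.42 0.00
      vertex 5.00 18.66 0.00
      vertex 20.00 10.00 0.00
    endloop
  endfacet
  facet normal 0.0000 0.0000 -1.0000
    outer loop
      vertex 0.60 6.58 0.00
      vertex 0.60 13.42 0.00
      vertex 20.00 10.00 0.00
    endloop
  endfacet
  facet normal 0.0000 0.0000 -1.0000
    outer loop
      vertex 5.00 1.34 0.00
      vertex 0.60 6.58 0.00
      vertex 20.00 10.00 0.00
    endloop
  endfacet
  facet normal 0.0000 0.0000 -1.0000
    outer loop
      vertex 11.74 0.15 0.00
      vertex 5.00 1.34 0.00
      vertex 20.00 10.00 0.00
    endloop
  endfacet
  facet normal 0.0000 0.0000 -1.0000
    outer loop
      vertex 17.66 3.57 0.00
      vertex 11.74 0.15 0.00
      vertex 20.00 10.00 0.00
    endloop
  endfacet
  facet normal 0.8967 0.3263 0.2989
    outer loop
      vertex 20.00 10.00 0.00
      vertex 17.66 16.43 0.00
      vertex 10.00 10.00 30.00
    endloop
  endfacet
  facet normal 0.4773 0.8263 0.2990
    outer loop
      vertex 17.66 16.43 0.00
      vertex 11.74 19.85 0.00
      vertex 10.00 10.00 30.00
    endloop
  endfacet
  facet normal -0.1659 0.9397 0.2989
    outer loop
      vertex 11.74 19.85 0.00
      vertex 5.00 18.66 0.00
      vertex 10.00 10.00 30.00
    endloop
  endfacet
  facet normal -0.7308 0.6136 0.2989
    outer loop
      vertex 5.00 18.66 0.00
      vertex 0.60 13.42 0.00
      vertex 10.00 10.00 30.00
    endloop
  endfacet
  facet normal -0.9543 0.0000 0.2990
    outer loop
      vertex 0.60 13.42 0.00
      vertex 0.60 6.58 0.00
      vertex 10.00 10.00 30.00
    endloop
  endfacet
  facet normal -0.7308 -0.6136 0.2989
    outer loop
      vertex 0.60 6.58 0.00
      vertex 5.00 1.34 0.00
      vertex 10.00 10.00 30.00
    endloop
  endfacet
  facet normal -0.1659 -0.9397 0.2989
    outer loop
      vertex 5.00 1.34 0.00
      vertex 11.74 0.15 0.00
      vertex 10.00 10.00 30.00
    endloop
  endfacet
  facet normal 0.4773 -0.8263 0.2990
    outer loop
      vertex 11.74 0.15 0.00
      vertex 17.66 3.57 0.00
      vertex 10.00 10.00 30.00
    endloop
  endfacet
  facet normal 0.8967 -0.3263 0.2989
    outer loop
      vertex 17.66 3.57 0.00
      vertex 20.00 10.00 0.00
      vertex 10.00 10.00 30.00
    endloop
  endfacet
endsolid part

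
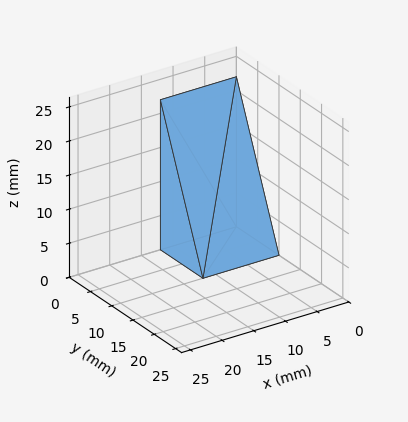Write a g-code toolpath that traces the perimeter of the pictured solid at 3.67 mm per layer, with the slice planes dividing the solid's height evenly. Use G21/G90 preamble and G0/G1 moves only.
Reading the render: the shape is a wedge (ramp): 12 × 10 mm base, rising to 22 mm along the y=0 edge and sloping linearly to z=0 at y=10 (dimensions read to the nearest mm from the axis ticks). For the g-code, the solid's height is divided into equal slices at the stated Δz and each level perimeter traced with G1 moves after a G0 lift.

; perimeter-only toolpath
G21 ; units = mm
G90 ; absolute positioning
G28 ; home
; layer 1
G0 Z3.67
G0 X0.00 Y0.00
G1 X12.00 Y0.00
G1 X12.00 Y8.33
G1 X0.00 Y8.33
G1 X0.00 Y0.00
; layer 2
G0 Z7.33
G0 X0.00 Y0.00
G1 X12.00 Y0.00
G1 X12.00 Y6.67
G1 X0.00 Y6.67
G1 X0.00 Y0.00
; layer 3
G0 Z11.00
G0 X0.00 Y0.00
G1 X12.00 Y0.00
G1 X12.00 Y5.00
G1 X0.00 Y5.00
G1 X0.00 Y0.00
; layer 4
G0 Z14.67
G0 X0.00 Y0.00
G1 X12.00 Y0.00
G1 X12.00 Y3.33
G1 X0.00 Y3.33
G1 X0.00 Y0.00
; layer 5
G0 Z18.33
G0 X0.00 Y0.00
G1 X12.00 Y0.00
G1 X12.00 Y1.67
G1 X0.00 Y1.67
G1 X0.00 Y0.00
M2 ; end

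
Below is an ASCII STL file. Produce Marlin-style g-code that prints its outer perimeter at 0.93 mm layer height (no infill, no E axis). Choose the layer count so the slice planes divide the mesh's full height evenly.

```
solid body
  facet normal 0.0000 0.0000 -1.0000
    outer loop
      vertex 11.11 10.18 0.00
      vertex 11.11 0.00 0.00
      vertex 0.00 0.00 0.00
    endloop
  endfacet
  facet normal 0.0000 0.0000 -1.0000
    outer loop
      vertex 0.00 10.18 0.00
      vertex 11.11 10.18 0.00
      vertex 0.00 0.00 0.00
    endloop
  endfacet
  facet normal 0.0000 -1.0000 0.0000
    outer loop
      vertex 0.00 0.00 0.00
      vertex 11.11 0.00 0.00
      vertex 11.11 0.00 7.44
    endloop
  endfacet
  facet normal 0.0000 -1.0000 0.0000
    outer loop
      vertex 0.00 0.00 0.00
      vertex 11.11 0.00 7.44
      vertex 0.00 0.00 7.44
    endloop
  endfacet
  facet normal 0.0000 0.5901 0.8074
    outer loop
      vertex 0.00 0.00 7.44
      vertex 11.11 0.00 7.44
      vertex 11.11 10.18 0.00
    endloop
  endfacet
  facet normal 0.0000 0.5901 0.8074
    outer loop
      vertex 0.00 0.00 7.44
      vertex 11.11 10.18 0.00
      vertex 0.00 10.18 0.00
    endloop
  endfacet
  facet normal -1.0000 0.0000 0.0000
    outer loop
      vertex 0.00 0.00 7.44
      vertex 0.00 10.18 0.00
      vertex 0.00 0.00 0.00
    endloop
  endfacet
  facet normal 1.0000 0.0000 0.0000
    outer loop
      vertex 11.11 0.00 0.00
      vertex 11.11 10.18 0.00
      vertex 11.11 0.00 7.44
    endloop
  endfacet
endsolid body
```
; perimeter-only toolpath
G21 ; units = mm
G90 ; absolute positioning
G28 ; home
; layer 1
G0 Z0.93
G0 X0.00 Y0.00
G1 X11.11 Y0.00
G1 X11.11 Y8.91
G1 X0.00 Y8.91
G1 X0.00 Y0.00
; layer 2
G0 Z1.86
G0 X0.00 Y0.00
G1 X11.11 Y0.00
G1 X11.11 Y7.63
G1 X0.00 Y7.63
G1 X0.00 Y0.00
; layer 3
G0 Z2.79
G0 X0.00 Y0.00
G1 X11.11 Y0.00
G1 X11.11 Y6.36
G1 X0.00 Y6.36
G1 X0.00 Y0.00
; layer 4
G0 Z3.72
G0 X0.00 Y0.00
G1 X11.11 Y0.00
G1 X11.11 Y5.09
G1 X0.00 Y5.09
G1 X0.00 Y0.00
; layer 5
G0 Z4.65
G0 X0.00 Y0.00
G1 X11.11 Y0.00
G1 X11.11 Y3.82
G1 X0.00 Y3.82
G1 X0.00 Y0.00
; layer 6
G0 Z5.58
G0 X0.00 Y0.00
G1 X11.11 Y0.00
G1 X11.11 Y2.54
G1 X0.00 Y2.54
G1 X0.00 Y0.00
; layer 7
G0 Z6.51
G0 X0.00 Y0.00
G1 X11.11 Y0.00
G1 X11.11 Y1.27
G1 X0.00 Y1.27
G1 X0.00 Y0.00
M2 ; end

The solid is a wedge (ramp): 11.1 × 10.2 mm base, rising to 7.44 mm along the y=0 edge and sloping linearly to z=0 at y=10.2. Slicing at Δz = 0.93 mm — 8 equal slices spanning the solid's height, so layer i sits at z = i·h/8 — gives 7 non-empty perimeters. Each is a 4-segment closed polygon; G0 lifts to the layer z and rapids to the start vertex, then G1 traces the edges. The cross-section shrinks linearly with z (the slice at the apex is degenerate and omitted).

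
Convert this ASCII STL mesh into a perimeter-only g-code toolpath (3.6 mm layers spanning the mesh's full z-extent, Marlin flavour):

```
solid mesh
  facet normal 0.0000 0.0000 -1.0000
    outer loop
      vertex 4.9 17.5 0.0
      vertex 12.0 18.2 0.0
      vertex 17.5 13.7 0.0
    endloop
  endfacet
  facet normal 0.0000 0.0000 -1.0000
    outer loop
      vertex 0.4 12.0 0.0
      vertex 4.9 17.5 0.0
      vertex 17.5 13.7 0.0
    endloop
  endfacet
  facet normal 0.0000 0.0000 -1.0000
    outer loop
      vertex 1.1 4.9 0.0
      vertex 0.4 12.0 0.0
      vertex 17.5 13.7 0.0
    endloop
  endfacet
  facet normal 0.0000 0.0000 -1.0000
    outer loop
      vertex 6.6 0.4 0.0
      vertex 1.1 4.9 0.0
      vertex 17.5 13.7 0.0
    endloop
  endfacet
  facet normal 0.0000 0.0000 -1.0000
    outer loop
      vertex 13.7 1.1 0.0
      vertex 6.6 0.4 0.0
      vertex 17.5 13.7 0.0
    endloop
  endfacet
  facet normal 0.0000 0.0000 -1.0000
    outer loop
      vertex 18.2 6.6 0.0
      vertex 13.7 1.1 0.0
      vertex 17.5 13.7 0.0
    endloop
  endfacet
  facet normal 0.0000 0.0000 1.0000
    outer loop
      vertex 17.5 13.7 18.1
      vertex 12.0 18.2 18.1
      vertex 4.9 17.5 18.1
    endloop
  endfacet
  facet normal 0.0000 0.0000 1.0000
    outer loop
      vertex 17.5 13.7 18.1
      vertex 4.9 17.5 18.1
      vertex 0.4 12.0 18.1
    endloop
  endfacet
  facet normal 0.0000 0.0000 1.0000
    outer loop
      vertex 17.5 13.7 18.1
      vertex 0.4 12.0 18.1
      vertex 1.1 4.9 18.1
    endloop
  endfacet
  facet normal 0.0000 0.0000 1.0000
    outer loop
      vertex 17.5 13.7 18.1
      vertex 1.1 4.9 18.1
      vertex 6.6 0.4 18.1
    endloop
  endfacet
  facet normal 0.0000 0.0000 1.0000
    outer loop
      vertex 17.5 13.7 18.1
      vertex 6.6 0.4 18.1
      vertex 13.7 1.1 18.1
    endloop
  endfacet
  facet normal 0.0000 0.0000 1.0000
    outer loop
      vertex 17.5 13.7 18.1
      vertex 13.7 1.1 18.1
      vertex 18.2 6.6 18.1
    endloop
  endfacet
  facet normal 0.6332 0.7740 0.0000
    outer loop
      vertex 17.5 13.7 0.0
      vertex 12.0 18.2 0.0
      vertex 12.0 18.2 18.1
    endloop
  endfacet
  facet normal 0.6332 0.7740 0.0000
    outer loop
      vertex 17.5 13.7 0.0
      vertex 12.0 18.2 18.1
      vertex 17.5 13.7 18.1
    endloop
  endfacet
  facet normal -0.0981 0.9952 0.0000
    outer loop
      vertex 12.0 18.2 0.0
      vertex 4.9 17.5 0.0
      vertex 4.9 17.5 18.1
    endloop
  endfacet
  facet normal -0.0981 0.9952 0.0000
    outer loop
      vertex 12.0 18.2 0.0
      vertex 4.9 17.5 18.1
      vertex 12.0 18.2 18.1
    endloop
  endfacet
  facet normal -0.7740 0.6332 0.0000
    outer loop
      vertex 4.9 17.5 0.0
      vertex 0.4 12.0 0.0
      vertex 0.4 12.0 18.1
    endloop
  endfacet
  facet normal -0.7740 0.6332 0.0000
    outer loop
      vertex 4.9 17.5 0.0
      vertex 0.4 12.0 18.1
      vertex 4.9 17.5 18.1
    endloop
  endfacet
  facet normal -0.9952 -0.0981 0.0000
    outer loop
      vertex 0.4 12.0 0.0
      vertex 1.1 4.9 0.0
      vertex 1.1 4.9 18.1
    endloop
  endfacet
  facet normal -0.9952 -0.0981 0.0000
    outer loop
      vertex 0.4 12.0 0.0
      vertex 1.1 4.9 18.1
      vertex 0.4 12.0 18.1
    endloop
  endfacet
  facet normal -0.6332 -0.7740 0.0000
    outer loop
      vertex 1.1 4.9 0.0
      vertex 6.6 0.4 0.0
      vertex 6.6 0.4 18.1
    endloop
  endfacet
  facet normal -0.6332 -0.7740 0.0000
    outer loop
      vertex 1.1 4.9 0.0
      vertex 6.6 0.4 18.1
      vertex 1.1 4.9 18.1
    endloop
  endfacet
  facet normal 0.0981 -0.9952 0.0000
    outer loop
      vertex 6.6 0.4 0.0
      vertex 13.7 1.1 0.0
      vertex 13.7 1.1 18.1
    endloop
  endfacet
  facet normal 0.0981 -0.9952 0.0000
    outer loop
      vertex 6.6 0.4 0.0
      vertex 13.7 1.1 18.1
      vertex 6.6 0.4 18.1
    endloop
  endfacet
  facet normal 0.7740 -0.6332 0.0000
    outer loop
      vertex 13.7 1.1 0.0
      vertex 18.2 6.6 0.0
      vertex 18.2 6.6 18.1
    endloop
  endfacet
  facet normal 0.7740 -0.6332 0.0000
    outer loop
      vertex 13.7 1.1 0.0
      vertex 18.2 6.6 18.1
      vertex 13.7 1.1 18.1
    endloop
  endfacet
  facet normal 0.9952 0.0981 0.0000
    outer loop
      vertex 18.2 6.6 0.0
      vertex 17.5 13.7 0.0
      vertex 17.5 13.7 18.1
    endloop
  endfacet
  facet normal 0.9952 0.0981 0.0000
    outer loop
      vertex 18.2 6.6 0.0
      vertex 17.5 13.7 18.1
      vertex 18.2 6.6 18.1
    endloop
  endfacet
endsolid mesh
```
; perimeter-only toolpath
G21 ; units = mm
G90 ; absolute positioning
G28 ; home
; layer 1
G0 Z3.6
G0 X17.5 Y13.7
G1 X12.0 Y18.2
G1 X4.9 Y17.5
G1 X0.4 Y12.0
G1 X1.1 Y4.9
G1 X6.6 Y0.4
G1 X13.7 Y1.1
G1 X18.2 Y6.6
G1 X17.5 Y13.7
; layer 2
G0 Z7.2
G0 X17.5 Y13.7
G1 X12.0 Y18.2
G1 X4.9 Y17.5
G1 X0.4 Y12.0
G1 X1.1 Y4.9
G1 X6.6 Y0.4
G1 X13.7 Y1.1
G1 X18.2 Y6.6
G1 X17.5 Y13.7
; layer 3
G0 Z10.9
G0 X17.5 Y13.7
G1 X12.0 Y18.2
G1 X4.9 Y17.5
G1 X0.4 Y12.0
G1 X1.1 Y4.9
G1 X6.6 Y0.4
G1 X13.7 Y1.1
G1 X18.2 Y6.6
G1 X17.5 Y13.7
; layer 4
G0 Z14.5
G0 X17.5 Y13.7
G1 X12.0 Y18.2
G1 X4.9 Y17.5
G1 X0.4 Y12.0
G1 X1.1 Y4.9
G1 X6.6 Y0.4
G1 X13.7 Y1.1
G1 X18.2 Y6.6
G1 X17.5 Y13.7
; layer 5
G0 Z18.1
G0 X17.5 Y13.7
G1 X12.0 Y18.2
G1 X4.9 Y17.5
G1 X0.4 Y12.0
G1 X1.1 Y4.9
G1 X6.6 Y0.4
G1 X13.7 Y1.1
G1 X18.2 Y6.6
G1 X17.5 Y13.7
M2 ; end

The solid is a regular 8-sided prism (a cylinder approximated with 8 flat sides), circumscribed radius ≈ 9.3 mm, height ≈ 18.1 mm. Slicing at Δz = 3.6 mm — 5 equal slices spanning the solid's height, so layer i sits at z = i·h/5 — gives 5 non-empty perimeters. Each is a 8-segment closed polygon; G0 lifts to the layer z and rapids to the start vertex, then G1 traces the edges.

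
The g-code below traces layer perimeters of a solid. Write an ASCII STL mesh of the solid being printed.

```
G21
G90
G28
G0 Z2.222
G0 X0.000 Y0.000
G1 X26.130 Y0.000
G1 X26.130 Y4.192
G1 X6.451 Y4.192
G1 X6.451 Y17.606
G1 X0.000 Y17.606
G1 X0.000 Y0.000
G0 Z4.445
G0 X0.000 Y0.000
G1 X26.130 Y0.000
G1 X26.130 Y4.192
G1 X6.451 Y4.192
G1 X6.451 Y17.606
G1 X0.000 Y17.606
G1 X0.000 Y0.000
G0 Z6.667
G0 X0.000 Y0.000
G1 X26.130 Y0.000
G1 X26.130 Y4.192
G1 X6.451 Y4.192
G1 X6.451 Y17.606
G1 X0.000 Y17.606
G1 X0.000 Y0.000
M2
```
solid part
  facet normal 0.0000 0.0000 -1.0000
    outer loop
      vertex 26.130 4.192 0.000
      vertex 26.130 0.000 0.000
      vertex 0.000 0.000 0.000
    endloop
  endfacet
  facet normal 0.0000 0.0000 -1.0000
    outer loop
      vertex 6.451 4.192 0.000
      vertex 26.130 4.192 0.000
      vertex 0.000 0.000 0.000
    endloop
  endfacet
  facet normal 0.0000 0.0000 -1.0000
    outer loop
      vertex 6.451 17.606 0.000
      vertex 6.451 4.192 0.000
      vertex 0.000 0.000 0.000
    endloop
  endfacet
  facet normal 0.0000 0.0000 -1.0000
    outer loop
      vertex 0.000 17.606 0.000
      vertex 6.451 17.606 0.000
      vertex 0.000 0.000 0.000
    endloop
  endfacet
  facet normal 0.0000 0.0000 1.0000
    outer loop
      vertex 0.000 0.000 6.667
      vertex 26.130 0.000 6.667
      vertex 26.130 4.192 6.667
    endloop
  endfacet
  facet normal 0.0000 0.0000 1.0000
    outer loop
      vertex 0.000 0.000 6.667
      vertex 26.130 4.192 6.667
      vertex 6.451 4.192 6.667
    endloop
  endfacet
  facet normal 0.0000 0.0000 1.0000
    outer loop
      vertex 0.000 0.000 6.667
      vertex 6.451 4.192 6.667
      vertex 6.451 17.606 6.667
    endloop
  endfacet
  facet normal 0.0000 0.0000 1.0000
    outer loop
      vertex 0.000 0.000 6.667
      vertex 6.451 17.606 6.667
      vertex 0.000 17.606 6.667
    endloop
  endfacet
  facet normal 0.0000 -1.0000 0.0000
    outer loop
      vertex 0.000 0.000 0.000
      vertex 26.130 0.000 0.000
      vertex 26.130 0.000 6.667
    endloop
  endfacet
  facet normal 0.0000 -1.0000 0.0000
    outer loop
      vertex 0.000 0.000 0.000
      vertex 26.130 0.000 6.667
      vertex 0.000 0.000 6.667
    endloop
  endfacet
  facet normal 1.0000 0.0000 0.0000
    outer loop
      vertex 26.130 0.000 0.000
      vertex 26.130 4.192 0.000
      vertex 26.130 4.192 6.667
    endloop
  endfacet
  facet normal 1.0000 0.0000 0.0000
    outer loop
      vertex 26.130 0.000 0.000
      vertex 26.130 4.192 6.667
      vertex 26.130 0.000 6.667
    endloop
  endfacet
  facet normal 0.0000 1.0000 0.0000
    outer loop
      vertex 26.130 4.192 0.000
      vertex 6.451 4.192 0.000
      vertex 6.451 4.192 6.667
    endloop
  endfacet
  facet normal 0.0000 1.0000 0.0000
    outer loop
      vertex 26.130 4.192 0.000
      vertex 6.451 4.192 6.667
      vertex 26.130 4.192 6.667
    endloop
  endfacet
  facet normal 1.0000 0.0000 0.0000
    outer loop
      vertex 6.451 4.192 0.000
      vertex 6.451 17.606 0.000
      vertex 6.451 17.606 6.667
    endloop
  endfacet
  facet normal 1.0000 0.0000 0.0000
    outer loop
      vertex 6.451 4.192 0.000
      vertex 6.451 17.606 6.667
      vertex 6.451 4.192 6.667
    endloop
  endfacet
  facet normal 0.0000 1.0000 0.0000
    outer loop
      vertex 6.451 17.606 0.000
      vertex 0.000 17.606 0.000
      vertex 0.000 17.606 6.667
    endloop
  endfacet
  facet normal 0.0000 1.0000 0.0000
    outer loop
      vertex 6.451 17.606 0.000
      vertex 0.000 17.606 6.667
      vertex 6.451 17.606 6.667
    endloop
  endfacet
  facet normal -1.0000 0.0000 0.0000
    outer loop
      vertex 0.000 17.606 0.000
      vertex 0.000 0.000 0.000
      vertex 0.000 0.000 6.667
    endloop
  endfacet
  facet normal -1.0000 0.0000 0.0000
    outer loop
      vertex 0.000 17.606 0.000
      vertex 0.000 0.000 6.667
      vertex 0.000 17.606 6.667
    endloop
  endfacet
endsolid part

The G0 Z moves step by Δz≈2.222 mm. Every layer's G1 loop is the same polygon, so the solid is a straight extrusion of it from z=0 to z≈6.67. Closing with flat bottom and top caps and triangulating gives 20 facets — an L-shaped prism: outer 26.1 × 17.6 mm, arm thicknesses ≈ 4.19 mm (horizontal) and 6.45 mm (vertical), extruded 6.67 mm in z.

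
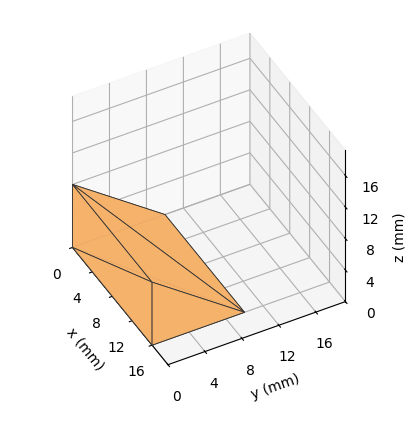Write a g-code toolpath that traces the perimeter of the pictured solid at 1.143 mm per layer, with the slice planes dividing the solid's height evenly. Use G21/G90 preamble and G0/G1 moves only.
Reading the render: the shape is a wedge (ramp): 16 × 10 mm base, rising to 8 mm along the y=0 edge and sloping linearly to z=0 at y=10 (dimensions read to the nearest mm from the axis ticks). For the g-code, the solid's height is divided into equal slices at the stated Δz and each level perimeter traced with G1 moves after a G0 lift.

; perimeter-only toolpath
G21 ; units = mm
G90 ; absolute positioning
G28 ; home
; layer 1
G0 Z1.143
G0 X0.000 Y0.000
G1 X16.000 Y0.000
G1 X16.000 Y8.571
G1 X0.000 Y8.571
G1 X0.000 Y0.000
; layer 2
G0 Z2.286
G0 X0.000 Y0.000
G1 X16.000 Y0.000
G1 X16.000 Y7.143
G1 X0.000 Y7.143
G1 X0.000 Y0.000
; layer 3
G0 Z3.429
G0 X0.000 Y0.000
G1 X16.000 Y0.000
G1 X16.000 Y5.714
G1 X0.000 Y5.714
G1 X0.000 Y0.000
; layer 4
G0 Z4.571
G0 X0.000 Y0.000
G1 X16.000 Y0.000
G1 X16.000 Y4.286
G1 X0.000 Y4.286
G1 X0.000 Y0.000
; layer 5
G0 Z5.714
G0 X0.000 Y0.000
G1 X16.000 Y0.000
G1 X16.000 Y2.857
G1 X0.000 Y2.857
G1 X0.000 Y0.000
; layer 6
G0 Z6.857
G0 X0.000 Y0.000
G1 X16.000 Y0.000
G1 X16.000 Y1.429
G1 X0.000 Y1.429
G1 X0.000 Y0.000
M2 ; end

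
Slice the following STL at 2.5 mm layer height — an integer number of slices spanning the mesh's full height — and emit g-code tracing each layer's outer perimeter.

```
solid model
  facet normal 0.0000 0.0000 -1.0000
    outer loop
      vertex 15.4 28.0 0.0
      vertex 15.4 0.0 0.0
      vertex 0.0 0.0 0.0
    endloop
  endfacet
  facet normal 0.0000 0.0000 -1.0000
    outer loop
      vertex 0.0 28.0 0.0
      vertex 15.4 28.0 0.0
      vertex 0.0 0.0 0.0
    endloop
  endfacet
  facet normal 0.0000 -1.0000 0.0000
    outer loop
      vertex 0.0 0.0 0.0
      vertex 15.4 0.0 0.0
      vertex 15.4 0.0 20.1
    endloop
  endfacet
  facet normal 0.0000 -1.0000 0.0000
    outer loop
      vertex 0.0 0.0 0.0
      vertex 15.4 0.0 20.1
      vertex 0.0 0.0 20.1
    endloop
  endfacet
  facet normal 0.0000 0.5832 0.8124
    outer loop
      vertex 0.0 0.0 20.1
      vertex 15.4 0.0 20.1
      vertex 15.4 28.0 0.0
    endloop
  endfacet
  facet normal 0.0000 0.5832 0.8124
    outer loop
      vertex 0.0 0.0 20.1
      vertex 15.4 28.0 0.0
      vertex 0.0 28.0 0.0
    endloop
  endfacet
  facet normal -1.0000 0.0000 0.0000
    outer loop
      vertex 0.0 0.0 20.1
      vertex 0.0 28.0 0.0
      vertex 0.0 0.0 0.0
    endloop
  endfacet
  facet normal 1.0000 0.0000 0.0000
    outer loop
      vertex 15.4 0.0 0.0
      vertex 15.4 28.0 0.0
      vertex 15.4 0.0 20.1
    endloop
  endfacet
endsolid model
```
; perimeter-only toolpath
G21 ; units = mm
G90 ; absolute positioning
G28 ; home
; layer 1
G0 Z2.5
G0 X0.0 Y0.0
G1 X15.4 Y0.0
G1 X15.4 Y24.5
G1 X0.0 Y24.5
G1 X0.0 Y0.0
; layer 2
G0 Z5.0
G0 X0.0 Y0.0
G1 X15.4 Y0.0
G1 X15.4 Y21.0
G1 X0.0 Y21.0
G1 X0.0 Y0.0
; layer 3
G0 Z7.5
G0 X0.0 Y0.0
G1 X15.4 Y0.0
G1 X15.4 Y17.5
G1 X0.0 Y17.5
G1 X0.0 Y0.0
; layer 4
G0 Z10.1
G0 X0.0 Y0.0
G1 X15.4 Y0.0
G1 X15.4 Y14.0
G1 X0.0 Y14.0
G1 X0.0 Y0.0
; layer 5
G0 Z12.6
G0 X0.0 Y0.0
G1 X15.4 Y0.0
G1 X15.4 Y10.5
G1 X0.0 Y10.5
G1 X0.0 Y0.0
; layer 6
G0 Z15.1
G0 X0.0 Y0.0
G1 X15.4 Y0.0
G1 X15.4 Y7.0
G1 X0.0 Y7.0
G1 X0.0 Y0.0
; layer 7
G0 Z17.6
G0 X0.0 Y0.0
G1 X15.4 Y0.0
G1 X15.4 Y3.5
G1 X0.0 Y3.5
G1 X0.0 Y0.0
M2 ; end

The solid is a wedge (ramp): 15.4 × 28 mm base, rising to 20.1 mm along the y=0 edge and sloping linearly to z=0 at y=28. Slicing at Δz = 2.5 mm — 8 equal slices spanning the solid's height, so layer i sits at z = i·h/8 — gives 7 non-empty perimeters. Each is a 4-segment closed polygon; G0 lifts to the layer z and rapids to the start vertex, then G1 traces the edges. The cross-section shrinks linearly with z (the slice at the apex is degenerate and omitted).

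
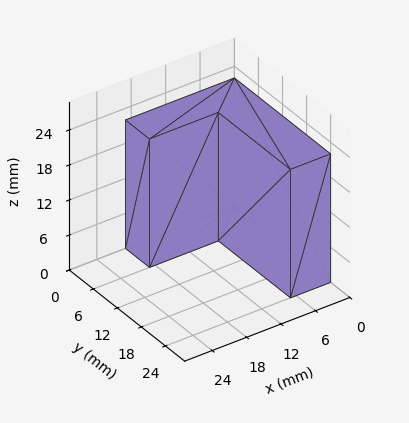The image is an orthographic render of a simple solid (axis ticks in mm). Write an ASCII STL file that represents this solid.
Reading the render: the shape is an L-shaped prism: outer 19 × 24 mm, arm thicknesses ≈ 6 mm (horizontal) and 7 mm (vertical), extruded 22 mm in z (dimensions read to the nearest mm from the axis ticks). For the STL, each face is triangulated and given an outward normal.

solid part
  facet normal 0.0000 0.0000 -1.0000
    outer loop
      vertex 19.0 6.0 0.0
      vertex 19.0 0.0 0.0
      vertex 0.0 0.0 0.0
    endloop
  endfacet
  facet normal 0.0000 0.0000 -1.0000
    outer loop
      vertex 7.0 6.0 0.0
      vertex 19.0 6.0 0.0
      vertex 0.0 0.0 0.0
    endloop
  endfacet
  facet normal 0.0000 0.0000 -1.0000
    outer loop
      vertex 7.0 24.0 0.0
      vertex 7.0 6.0 0.0
      vertex 0.0 0.0 0.0
    endloop
  endfacet
  facet normal 0.0000 0.0000 -1.0000
    outer loop
      vertex 0.0 24.0 0.0
      vertex 7.0 24.0 0.0
      vertex 0.0 0.0 0.0
    endloop
  endfacet
  facet normal 0.0000 0.0000 1.0000
    outer loop
      vertex 0.0 0.0 22.0
      vertex 19.0 0.0 22.0
      vertex 19.0 6.0 22.0
    endloop
  endfacet
  facet normal 0.0000 0.0000 1.0000
    outer loop
      vertex 0.0 0.0 22.0
      vertex 19.0 6.0 22.0
      vertex 7.0 6.0 22.0
    endloop
  endfacet
  facet normal 0.0000 0.0000 1.0000
    outer loop
      vertex 0.0 0.0 22.0
      vertex 7.0 6.0 22.0
      vertex 7.0 24.0 22.0
    endloop
  endfacet
  facet normal 0.0000 0.0000 1.0000
    outer loop
      vertex 0.0 0.0 22.0
      vertex 7.0 24.0 22.0
      vertex 0.0 24.0 22.0
    endloop
  endfacet
  facet normal 0.0000 -1.0000 0.0000
    outer loop
      vertex 0.0 0.0 0.0
      vertex 19.0 0.0 0.0
      vertex 19.0 0.0 22.0
    endloop
  endfacet
  facet normal 0.0000 -1.0000 0.0000
    outer loop
      vertex 0.0 0.0 0.0
      vertex 19.0 0.0 22.0
      vertex 0.0 0.0 22.0
    endloop
  endfacet
  facet normal 1.0000 0.0000 0.0000
    outer loop
      vertex 19.0 0.0 0.0
      vertex 19.0 6.0 0.0
      vertex 19.0 6.0 22.0
    endloop
  endfacet
  facet normal 1.0000 0.0000 0.0000
    outer loop
      vertex 19.0 0.0 0.0
      vertex 19.0 6.0 22.0
      vertex 19.0 0.0 22.0
    endloop
  endfacet
  facet normal 0.0000 1.0000 0.0000
    outer loop
      vertex 19.0 6.0 0.0
      vertex 7.0 6.0 0.0
      vertex 7.0 6.0 22.0
    endloop
  endfacet
  facet normal 0.0000 1.0000 0.0000
    outer loop
      vertex 19.0 6.0 0.0
      vertex 7.0 6.0 22.0
      vertex 19.0 6.0 22.0
    endloop
  endfacet
  facet normal 1.0000 0.0000 0.0000
    outer loop
      vertex 7.0 6.0 0.0
      vertex 7.0 24.0 0.0
      vertex 7.0 24.0 22.0
    endloop
  endfacet
  facet normal 1.0000 0.0000 0.0000
    outer loop
      vertex 7.0 6.0 0.0
      vertex 7.0 24.0 22.0
      vertex 7.0 6.0 22.0
    endloop
  endfacet
  facet normal 0.0000 1.0000 0.0000
    outer loop
      vertex 7.0 24.0 0.0
      vertex 0.0 24.0 0.0
      vertex 0.0 24.0 22.0
    endloop
  endfacet
  facet normal 0.0000 1.0000 0.0000
    outer loop
      vertex 7.0 24.0 0.0
      vertex 0.0 24.0 22.0
      vertex 7.0 24.0 22.0
    endloop
  endfacet
  facet normal -1.0000 0.0000 0.0000
    outer loop
      vertex 0.0 24.0 0.0
      vertex 0.0 0.0 0.0
      vertex 0.0 0.0 22.0
    endloop
  endfacet
  facet normal -1.0000 0.0000 0.0000
    outer loop
      vertex 0.0 24.0 0.0
      vertex 0.0 0.0 22.0
      vertex 0.0 24.0 22.0
    endloop
  endfacet
endsolid part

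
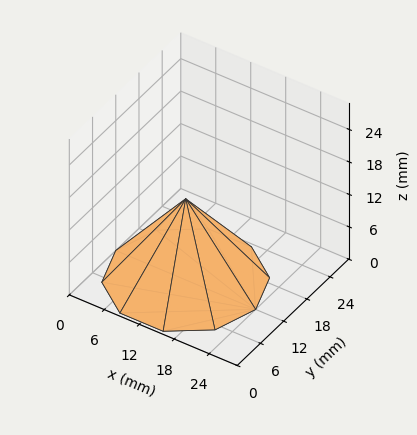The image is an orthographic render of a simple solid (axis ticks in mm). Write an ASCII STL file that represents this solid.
Reading the render: the shape is a regular 10-sided pyramid, base circumscribed radius ≈ 12 mm, apex at z ≈ 15 mm (dimensions read to the nearest mm from the axis ticks). For the STL, each face is triangulated and given an outward normal.

solid part
  facet normal 0.0000 0.0000 -1.0000
    outer loop
      vertex 15.708 23.413 0.000
      vertex 21.708 19.053 0.000
      vertex 24.000 12.000 0.000
    endloop
  endfacet
  facet normal 0.0000 0.0000 -1.0000
    outer loop
      vertex 8.292 23.413 0.000
      vertex 15.708 23.413 0.000
      vertex 24.000 12.000 0.000
    endloop
  endfacet
  facet normal 0.0000 0.0000 -1.0000
    outer loop
      vertex 2.292 19.053 0.000
      vertex 8.292 23.413 0.000
      vertex 24.000 12.000 0.000
    endloop
  endfacet
  facet normal 0.0000 0.0000 -1.0000
    outer loop
      vertex 0.000 12.000 0.000
      vertex 2.292 19.053 0.000
      vertex 24.000 12.000 0.000
    endloop
  endfacet
  facet normal 0.0000 0.0000 -1.0000
    outer loop
      vertex 2.292 4.947 0.000
      vertex 0.000 12.000 0.000
      vertex 24.000 12.000 0.000
    endloop
  endfacet
  facet normal 0.0000 0.0000 -1.0000
    outer loop
      vertex 8.292 0.587 0.000
      vertex 2.292 4.947 0.000
      vertex 24.000 12.000 0.000
    endloop
  endfacet
  facet normal 0.0000 0.0000 -1.0000
    outer loop
      vertex 15.708 0.587 0.000
      vertex 8.292 0.587 0.000
      vertex 24.000 12.000 0.000
    endloop
  endfacet
  facet normal 0.0000 0.0000 -1.0000
    outer loop
      vertex 21.708 4.947 0.000
      vertex 15.708 0.587 0.000
      vertex 24.000 12.000 0.000
    endloop
  endfacet
  facet normal 0.7569 0.2460 0.6055
    outer loop
      vertex 24.000 12.000 0.000
      vertex 21.708 19.053 0.000
      vertex 12.000 12.000 15.000
    endloop
  endfacet
  facet normal 0.4678 0.6438 0.6055
    outer loop
      vertex 21.708 19.053 0.000
      vertex 15.708 23.413 0.000
      vertex 12.000 12.000 15.000
    endloop
  endfacet
  facet normal 0.0000 0.7958 0.6055
    outer loop
      vertex 15.708 23.413 0.000
      vertex 8.292 23.413 0.000
      vertex 12.000 12.000 15.000
    endloop
  endfacet
  facet normal -0.4678 0.6438 0.6055
    outer loop
      vertex 8.292 23.413 0.000
      vertex 2.292 19.053 0.000
      vertex 12.000 12.000 15.000
    endloop
  endfacet
  facet normal -0.7569 0.2460 0.6055
    outer loop
      vertex 2.292 19.053 0.000
      vertex 0.000 12.000 0.000
      vertex 12.000 12.000 15.000
    endloop
  endfacet
  facet normal -0.7569 -0.2460 0.6055
    outer loop
      vertex 0.000 12.000 0.000
      vertex 2.292 4.947 0.000
      vertex 12.000 12.000 15.000
    endloop
  endfacet
  facet normal -0.4678 -0.6438 0.6055
    outer loop
      vertex 2.292 4.947 0.000
      vertex 8.292 0.587 0.000
      vertex 12.000 12.000 15.000
    endloop
  endfacet
  facet normal 0.0000 -0.7958 0.6055
    outer loop
      vertex 8.292 0.587 0.000
      vertex 15.708 0.587 0.000
      vertex 12.000 12.000 15.000
    endloop
  endfacet
  facet normal 0.4678 -0.6438 0.6055
    outer loop
      vertex 15.708 0.587 0.000
      vertex 21.708 4.947 0.000
      vertex 12.000 12.000 15.000
    endloop
  endfacet
  facet normal 0.7569 -0.2460 0.6055
    outer loop
      vertex 21.708 4.947 0.000
      vertex 24.000 12.000 0.000
      vertex 12.000 12.000 15.000
    endloop
  endfacet
endsolid part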